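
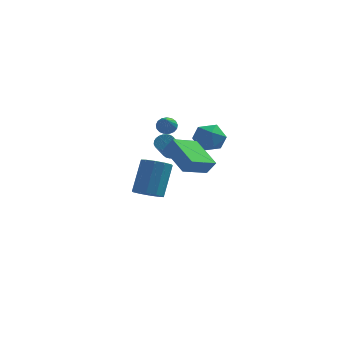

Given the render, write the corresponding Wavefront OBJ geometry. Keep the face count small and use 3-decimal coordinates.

v 1.791 1.395 1.368
v 2.44 1.905 0.926
v 2.88 0.655 2.114
v 3.529 1.165 1.672
v 2.968 1.567 2.304
v 2.295 2.024 1.843
v 3.025 0.536 1.197
v 2.352 0.993 0.736
v 3.203 1.374 0.821
v 3.167 2.011 1.505
v 2.153 0.549 1.535
v 2.117 1.186 2.219
v -0.047 4.026 1.106
v 0.352 3.895 0.752
v 0.327 2.174 2.214
v 0.477 4.032 0.939
v 0.481 4.168 1.164
v 0.364 4.271 1.376
v 0.153 4.318 1.527
v -0.104 4.298 1.58
v -0.348 4.216 1.526
v -0.523 4.09 1.375
v -0.589 3.95 1.162
v -0.531 3.826 0.937
v -0.362 3.749 0.75
v -0.121 3.735 0.645
v 0.136 3.787 0.646
v 2.379 -3.715 1.227
v 1.215 -2.48 2.081
v 3.278 -2.527 0.733
v 2.115 -1.291 1.588
v 2.825 -3.769 1.912
v 1.662 -2.533 2.767
v 3.725 -2.58 1.419
v 2.561 -1.345 2.273
v 1.052 0.253 0.909
v 1.379 -0.079 0.657
v 1.175 -0.965 1.558
v 0.848 -0.633 1.811
v 1.51 0.019 0.783
v 1.306 -0.867 1.684
v 1.572 0.152 0.928
v 1.368 -0.734 1.829
v 1.555 0.301 1.07
v 1.351 -0.585 1.972
v 1.461 0.443 1.188
v 1.257 -0.443 2.09
v 1.305 0.555 1.264
v 1.101 -0.331 2.165
v 1.11 0.622 1.285
v 0.906 -0.264 2.187
v 0.907 0.632 1.25
v 0.703 -0.253 2.151
v 0.725 0.585 1.162
v 0.521 -0.301 2.063
v 0.594 0.487 1.036
v 0.39 -0.399 1.937
v 0.532 0.354 0.891
v 0.328 -0.532 1.792
v 0.549 0.205 0.748
v 0.345 -0.681 1.65
v 0.643 0.063 0.63
v 0.439 -0.823 1.532
v 0.799 -0.049 0.555
v 0.595 -0.935 1.456
v 0.994 -0.116 0.533
v 0.79 -1.002 1.435
v 1.197 -0.127 0.569
v 0.993 -1.012 1.47
v -0.476 1.582 -2.72
v 0.063 1.017 -2.47
v 0.296 2.034 -0.671
v -0.244 2.598 -0.92
v 0.319 1.383 -2.71
v 0.552 2.4 -0.911
v 0.271 1.825 -2.954
v 0.504 2.842 -1.154
v -0.063 2.174 -3.108
v 0.17 3.191 -1.308
v -0.554 2.296 -3.114
v -0.322 3.313 -1.314
v -1.016 2.146 -2.969
v -0.783 3.163 -1.17
v -1.272 1.78 -2.729
v -1.039 2.797 -0.93
v -1.224 1.338 -2.486
v -0.991 2.355 -0.686
v -0.89 0.989 -2.332
v -0.657 2.006 -0.532
v -0.398 0.867 -2.326
v -0.166 1.884 -0.526
f 1 12 6
f 1 6 2
f 1 2 8
f 1 8 11
f 1 11 12
f 2 6 10
f 6 12 5
f 12 11 3
f 11 8 7
f 8 2 9
f 4 10 5
f 4 5 3
f 4 3 7
f 4 7 9
f 4 9 10
f 5 10 6
f 3 5 12
f 7 3 11
f 9 7 8
f 10 9 2
f 14 13 16
f 14 16 15
f 16 13 17
f 16 17 15
f 17 13 18
f 17 18 15
f 18 13 19
f 18 19 15
f 19 13 20
f 19 20 15
f 20 13 21
f 20 21 15
f 21 13 22
f 21 22 15
f 22 13 23
f 22 23 15
f 23 13 24
f 23 24 15
f 24 13 25
f 24 25 15
f 25 13 26
f 25 26 15
f 26 13 27
f 26 27 15
f 27 13 14
f 27 14 15
f 29 31 28
f 32 29 28
f 28 31 30
f 30 32 28
f 29 35 31
f 33 29 32
f 33 35 29
f 31 35 30
f 34 32 30
f 30 35 34
f 34 33 32
f 35 33 34
f 37 36 40
f 37 40 38
f 38 40 41
f 38 41 39
f 40 36 42
f 40 42 41
f 41 42 43
f 41 43 39
f 42 36 44
f 42 44 43
f 43 44 45
f 43 45 39
f 44 36 46
f 44 46 45
f 45 46 47
f 45 47 39
f 46 36 48
f 46 48 47
f 47 48 49
f 47 49 39
f 48 36 50
f 48 50 49
f 49 50 51
f 49 51 39
f 50 36 52
f 50 52 51
f 51 52 53
f 51 53 39
f 52 36 54
f 52 54 53
f 53 54 55
f 53 55 39
f 54 36 56
f 54 56 55
f 55 56 57
f 55 57 39
f 56 36 58
f 56 58 57
f 57 58 59
f 57 59 39
f 58 36 60
f 58 60 59
f 59 60 61
f 59 61 39
f 60 36 62
f 60 62 61
f 61 62 63
f 61 63 39
f 62 36 64
f 62 64 63
f 63 64 65
f 63 65 39
f 64 36 66
f 64 66 65
f 65 66 67
f 65 67 39
f 66 36 68
f 66 68 67
f 67 68 69
f 67 69 39
f 68 36 37
f 68 37 69
f 69 37 38
f 69 38 39
f 71 70 74
f 71 74 72
f 72 74 75
f 72 75 73
f 74 70 76
f 74 76 75
f 75 76 77
f 75 77 73
f 76 70 78
f 76 78 77
f 77 78 79
f 77 79 73
f 78 70 80
f 78 80 79
f 79 80 81
f 79 81 73
f 80 70 82
f 80 82 81
f 81 82 83
f 81 83 73
f 82 70 84
f 82 84 83
f 83 84 85
f 83 85 73
f 84 70 86
f 84 86 85
f 85 86 87
f 85 87 73
f 86 70 88
f 86 88 87
f 87 88 89
f 87 89 73
f 88 70 90
f 88 90 89
f 89 90 91
f 89 91 73
f 90 70 71
f 90 71 91
f 91 71 72
f 91 72 73



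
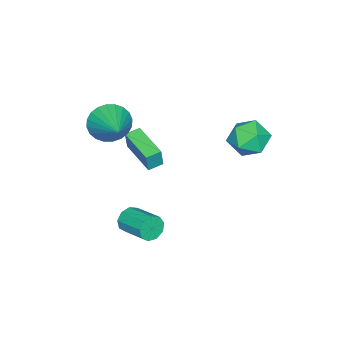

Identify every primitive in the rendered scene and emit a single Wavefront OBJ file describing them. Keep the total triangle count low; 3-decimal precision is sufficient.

v -0.318 -2.744 2.802
v 0.415 -3.08 2.069
v 1.178 -1.436 3.698
v 0.244 -2.747 1.868
v -0.013 -2.413 1.809
v -0.317 -2.13 1.902
v -0.62 -1.94 2.132
v -0.878 -1.872 2.463
v -1.05 -1.938 2.847
v -1.111 -2.126 3.223
v -1.051 -2.408 3.536
v -0.88 -2.741 3.736
v -0.623 -3.075 3.795
v -0.32 -3.359 3.702
v -0.016 -3.549 3.473
v 0.241 -3.616 3.141
v 0.414 -3.551 2.758
v 0.475 -3.363 2.381
v -2.888 3.603 2.404
v -2.253 2.963 1.714
v -4.407 2.997 1.566
v -3.772 2.357 0.876
v -3.851 2.097 1.979
v -2.912 2.471 2.496
v -3.748 3.489 0.784
v -2.809 3.863 1.301
v -2.784 2.892 0.712
v -2.848 2.032 1.451
v -3.812 3.928 1.829
v -3.876 3.068 2.568
v 0.297 -1.432 -3.359
v 0.552 -1.723 -2.741
v 1.178 -0.2 -2.282
v 0.923 0.092 -2.901
v 0.897 -1.757 -3.1
v 1.523 -0.233 -2.641
v 0.961 -1.638 -3.581
v 1.588 -0.115 -3.122
v 0.715 -1.423 -3.958
v 1.341 0.1 -3.499
v 0.273 -1.212 -4.055
v 0.899 0.311 -3.596
v -0.158 -1.104 -3.827
v 0.468 0.42 -3.368
v -0.376 -1.149 -3.38
v 0.251 0.375 -2.921
v -0.279 -1.326 -2.923
v 0.347 0.197 -2.464
v 0.087 -1.553 -2.671
v 0.714 -0.03 -2.212
v -2.741 -3.167 -0.876
v -2.508 -3.15 0.229
v -3.403 -2.719 -0.743
v -3.17 -2.702 0.362
v -1.61 -1.418 -1.142
v -1.377 -1.401 -0.037
v -2.272 -0.97 -1.009
v -2.039 -0.953 0.096
f 2 1 4
f 2 4 3
f 4 1 5
f 4 5 3
f 5 1 6
f 5 6 3
f 6 1 7
f 6 7 3
f 7 1 8
f 7 8 3
f 8 1 9
f 8 9 3
f 9 1 10
f 9 10 3
f 10 1 11
f 10 11 3
f 11 1 12
f 11 12 3
f 12 1 13
f 12 13 3
f 13 1 14
f 13 14 3
f 14 1 15
f 14 15 3
f 15 1 16
f 15 16 3
f 16 1 17
f 16 17 3
f 17 1 18
f 17 18 3
f 18 1 2
f 18 2 3
f 19 30 24
f 19 24 20
f 19 20 26
f 19 26 29
f 19 29 30
f 20 24 28
f 24 30 23
f 30 29 21
f 29 26 25
f 26 20 27
f 22 28 23
f 22 23 21
f 22 21 25
f 22 25 27
f 22 27 28
f 23 28 24
f 21 23 30
f 25 21 29
f 27 25 26
f 28 27 20
f 32 31 35
f 32 35 33
f 33 35 36
f 33 36 34
f 35 31 37
f 35 37 36
f 36 37 38
f 36 38 34
f 37 31 39
f 37 39 38
f 38 39 40
f 38 40 34
f 39 31 41
f 39 41 40
f 40 41 42
f 40 42 34
f 41 31 43
f 41 43 42
f 42 43 44
f 42 44 34
f 43 31 45
f 43 45 44
f 44 45 46
f 44 46 34
f 45 31 47
f 45 47 46
f 46 47 48
f 46 48 34
f 47 31 49
f 47 49 48
f 48 49 50
f 48 50 34
f 49 31 32
f 49 32 50
f 50 32 33
f 50 33 34
f 52 54 51
f 55 52 51
f 51 54 53
f 53 55 51
f 52 58 54
f 56 52 55
f 56 58 52
f 54 58 53
f 57 55 53
f 53 58 57
f 57 56 55
f 58 56 57



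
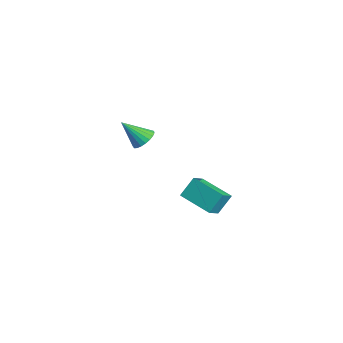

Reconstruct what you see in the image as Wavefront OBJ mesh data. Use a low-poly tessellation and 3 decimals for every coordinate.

v 3.588 -0.762 1.198
v 3.44 -0.136 2.078
v 3.031 -0.213 0.714
v 2.882 0.413 1.594
v 4.858 0.147 0.766
v 4.709 0.773 1.646
v 4.3 0.696 0.282
v 4.152 1.322 1.162
v -1.737 -0.996 1.586
v -1.102 -1.063 1.709
v -2.043 -1.944 2.654
v -1.169 -0.858 1.872
v -1.335 -0.677 1.985
v -1.57 -0.551 2.03
v -1.834 -0.502 1.997
v -2.081 -0.538 1.894
v -2.268 -0.654 1.737
v -2.364 -0.829 1.555
v -2.351 -1.032 1.378
v -2.232 -1.23 1.236
v -2.028 -1.387 1.156
v -1.773 -1.476 1.15
v -1.511 -1.483 1.219
v -1.289 -1.405 1.352
v -1.144 -1.256 1.525
f 2 4 1
f 5 2 1
f 1 4 3
f 3 5 1
f 2 8 4
f 6 2 5
f 6 8 2
f 4 8 3
f 7 5 3
f 3 8 7
f 7 6 5
f 8 6 7
f 10 9 12
f 10 12 11
f 12 9 13
f 12 13 11
f 13 9 14
f 13 14 11
f 14 9 15
f 14 15 11
f 15 9 16
f 15 16 11
f 16 9 17
f 16 17 11
f 17 9 18
f 17 18 11
f 18 9 19
f 18 19 11
f 19 9 20
f 19 20 11
f 20 9 21
f 20 21 11
f 21 9 22
f 21 22 11
f 22 9 23
f 22 23 11
f 23 9 24
f 23 24 11
f 24 9 25
f 24 25 11
f 25 9 10
f 25 10 11



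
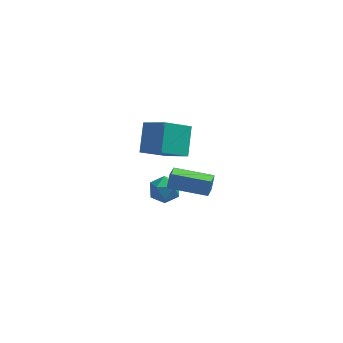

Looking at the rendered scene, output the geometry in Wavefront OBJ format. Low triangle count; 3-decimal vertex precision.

v -3.439 -2.528 2.602
v -3.316 -2.161 3.314
v -3.293 -1.606 2.101
v -3.17 -1.239 2.813
v -1.55 -2.901 2.467
v -1.427 -2.534 3.179
v -1.404 -1.979 1.966
v -1.281 -1.612 2.678
v -3.797 2.256 -1.958
v -3.065 1.881 -1.737
v -4.375 1.019 -2.143
v -3.643 0.644 -1.922
v -4.099 1.063 -1.338
v -3.742 1.828 -1.224
v -3.698 1.072 -2.656
v -3.341 1.837 -2.542
v -3.003 1.15 -2.169
v -3.252 1.144 -1.354
v -4.188 1.756 -2.526
v -4.437 1.75 -1.711
v -5.01 3.179 -0.728
v -3.908 2.301 0.223
v -4.88 4.519 0.358
v -3.777 3.641 1.309
v -3.723 3.799 -1.649
v -2.62 2.921 -0.698
v -3.592 5.139 -0.563
v -2.49 4.261 0.388
f 2 4 1
f 5 2 1
f 1 4 3
f 3 5 1
f 2 8 4
f 6 2 5
f 6 8 2
f 4 8 3
f 7 5 3
f 3 8 7
f 7 6 5
f 8 6 7
f 9 20 14
f 9 14 10
f 9 10 16
f 9 16 19
f 9 19 20
f 10 14 18
f 14 20 13
f 20 19 11
f 19 16 15
f 16 10 17
f 12 18 13
f 12 13 11
f 12 11 15
f 12 15 17
f 12 17 18
f 13 18 14
f 11 13 20
f 15 11 19
f 17 15 16
f 18 17 10
f 22 24 21
f 25 22 21
f 21 24 23
f 23 25 21
f 22 28 24
f 26 22 25
f 26 28 22
f 24 28 23
f 27 25 23
f 23 28 27
f 27 26 25
f 28 26 27



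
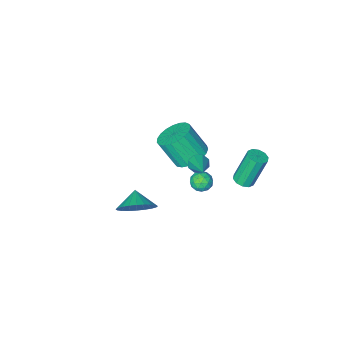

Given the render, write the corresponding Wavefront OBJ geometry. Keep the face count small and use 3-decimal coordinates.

v -1.307 0.304 -1.59
v -0.343 0.47 -1.878
v 0.251 -0.337 -0.359
v -0.713 -0.504 -0.07
v -0.431 0.821 -1.657
v 0.163 0.014 -0.138
v -0.67 1.083 -1.425
v -0.076 0.276 0.094
v -1.02 1.21 -1.221
v -0.425 0.403 0.299
v -1.419 1.18 -1.08
v -0.824 0.373 0.439
v -1.799 0.999 -1.028
v -1.204 0.192 0.491
v -2.094 0.697 -1.073
v -1.499 -0.11 0.446
v -2.252 0.328 -1.207
v -1.658 -0.479 0.312
v -2.248 -0.046 -1.407
v -1.653 -0.853 0.112
v -2.081 -0.36 -1.639
v -1.486 -1.167 -0.12
v -1.78 -0.558 -1.862
v -1.185 -1.365 -0.343
v -1.397 -0.608 -2.039
v -0.803 -1.415 -0.519
v -0.999 -0.5 -2.137
v -0.405 -1.307 -0.618
v -0.654 -0.253 -2.141
v -0.06 -1.06 -0.622
v -0.422 0.09 -2.049
v 0.172 -0.717 -0.53
v -1.498 1.896 -2.012
v -1.203 2.319 -1.613
v -0.577 1.701 -2.487
v -0.282 2.124 -2.088
v -0.511 1.56 -1.854
v -1.08 1.681 -1.56
v -0.7 2.339 -2.54
v -1.269 2.46 -2.246
v -0.709 2.593 -1.939
v -0.593 2.111 -1.515
v -1.187 1.909 -2.585
v -1.071 1.427 -2.161
v -1.431 2.125 -1.771
v -0.349 1.895 -2.329
v -0.483 1.564 -2.192
v -0.31 1.813 -1.957
v -1.359 1.75 -1.74
v -1.186 1.998 -1.505
v -0.779 1.552 -1.647
v -0.594 2.022 -2.595
v -0.421 2.27 -2.36
v -1.47 2.207 -2.143
v -1.297 2.456 -1.908
v -1.001 2.468 -2.453
v -0.968 2.534 -1.728
v -0.426 2.419 -2.008
v -0.672 2.546 -2.273
v -1.007 2.617 -2.1
v -0.899 2.251 -1.479
v -0.358 2.136 -1.758
v -0.492 1.805 -1.621
v -0.827 1.876 -1.448
v -0.609 2.412 -1.671
v -1.422 1.884 -2.342
v -0.881 1.769 -2.621
v -0.953 2.144 -2.652
v -1.288 2.215 -2.479
v -1.354 1.601 -2.092
v -0.812 1.486 -2.372
v -0.773 1.403 -2
v -1.108 1.474 -1.827
v -1.171 1.608 -2.429
v -0.826 1.817 -0.6
v -0.488 1.978 -1.056
v -0.174 3.283 0.4
v -0.897 2.168 -1.068
v -1.265 2.153 -0.806
v -1.375 1.941 -0.423
v -1.164 1.656 -0.143
v -0.755 1.466 -0.131
v -0.387 1.481 -0.393
v -0.277 1.693 -0.776
v -2.988 2.785 -2.393
v -2.613 3.244 -2.302
v -3.317 3.435 -0.375
v -3.692 2.975 -0.467
v -2.932 3.381 -2.432
v -3.636 3.572 -0.505
v -3.273 3.29 -2.547
v -3.976 3.481 -0.621
v -3.505 3.006 -2.604
v -4.208 3.197 -0.677
v -3.539 2.638 -2.58
v -4.243 2.828 -0.653
v -3.363 2.325 -2.485
v -4.067 2.516 -0.558
v -3.044 2.188 -2.355
v -3.748 2.379 -0.428
v -2.704 2.279 -2.239
v -3.407 2.47 -0.313
v -2.472 2.563 -2.183
v -3.175 2.754 -0.256
v -2.437 2.932 -2.207
v -3.141 3.122 -0.28
v 3.427 2.814 -1.058
v 4.043 3.091 -0.241
v 3.053 2.006 -0.502
v 3.7 3.306 -0.159
v 3.314 3.446 -0.215
v 2.946 3.49 -0.398
v 2.652 3.432 -0.682
v 2.475 3.279 -1.023
v 2.443 3.055 -1.37
v 2.561 2.795 -1.669
v 2.811 2.538 -1.875
v 3.155 2.322 -1.957
v 3.54 2.182 -1.901
v 3.908 2.138 -1.718
v 4.203 2.197 -1.434
v 4.379 2.35 -1.092
v 4.411 2.573 -0.746
v 4.293 2.833 -0.447
f 2 1 5
f 2 5 3
f 3 5 6
f 3 6 4
f 5 1 7
f 5 7 6
f 6 7 8
f 6 8 4
f 7 1 9
f 7 9 8
f 8 9 10
f 8 10 4
f 9 1 11
f 9 11 10
f 10 11 12
f 10 12 4
f 11 1 13
f 11 13 12
f 12 13 14
f 12 14 4
f 13 1 15
f 13 15 14
f 14 15 16
f 14 16 4
f 15 1 17
f 15 17 16
f 16 17 18
f 16 18 4
f 17 1 19
f 17 19 18
f 18 19 20
f 18 20 4
f 19 1 21
f 19 21 20
f 20 21 22
f 20 22 4
f 21 1 23
f 21 23 22
f 22 23 24
f 22 24 4
f 23 1 25
f 23 25 24
f 24 25 26
f 24 26 4
f 25 1 27
f 25 27 26
f 26 27 28
f 26 28 4
f 27 1 29
f 27 29 28
f 28 29 30
f 28 30 4
f 29 1 31
f 29 31 30
f 30 31 32
f 30 32 4
f 31 1 2
f 31 2 32
f 32 2 3
f 32 3 4
f 33 70 49
f 70 44 73
f 49 73 38
f 70 73 49
f 33 49 45
f 49 38 50
f 45 50 34
f 49 50 45
f 33 45 54
f 45 34 55
f 54 55 40
f 45 55 54
f 33 54 66
f 54 40 69
f 66 69 43
f 54 69 66
f 33 66 70
f 66 43 74
f 70 74 44
f 66 74 70
f 34 50 61
f 50 38 64
f 61 64 42
f 50 64 61
f 38 73 51
f 73 44 72
f 51 72 37
f 73 72 51
f 44 74 71
f 74 43 67
f 71 67 35
f 74 67 71
f 43 69 68
f 69 40 56
f 68 56 39
f 69 56 68
f 40 55 60
f 55 34 57
f 60 57 41
f 55 57 60
f 36 62 48
f 62 42 63
f 48 63 37
f 62 63 48
f 36 48 46
f 48 37 47
f 46 47 35
f 48 47 46
f 36 46 53
f 46 35 52
f 53 52 39
f 46 52 53
f 36 53 58
f 53 39 59
f 58 59 41
f 53 59 58
f 36 58 62
f 58 41 65
f 62 65 42
f 58 65 62
f 37 63 51
f 63 42 64
f 51 64 38
f 63 64 51
f 35 47 71
f 47 37 72
f 71 72 44
f 47 72 71
f 39 52 68
f 52 35 67
f 68 67 43
f 52 67 68
f 41 59 60
f 59 39 56
f 60 56 40
f 59 56 60
f 42 65 61
f 65 41 57
f 61 57 34
f 65 57 61
f 76 75 78
f 76 78 77
f 78 75 79
f 78 79 77
f 79 75 80
f 79 80 77
f 80 75 81
f 80 81 77
f 81 75 82
f 81 82 77
f 82 75 83
f 82 83 77
f 83 75 84
f 83 84 77
f 84 75 76
f 84 76 77
f 86 85 89
f 86 89 87
f 87 89 90
f 87 90 88
f 89 85 91
f 89 91 90
f 90 91 92
f 90 92 88
f 91 85 93
f 91 93 92
f 92 93 94
f 92 94 88
f 93 85 95
f 93 95 94
f 94 95 96
f 94 96 88
f 95 85 97
f 95 97 96
f 96 97 98
f 96 98 88
f 97 85 99
f 97 99 98
f 98 99 100
f 98 100 88
f 99 85 101
f 99 101 100
f 100 101 102
f 100 102 88
f 101 85 103
f 101 103 102
f 102 103 104
f 102 104 88
f 103 85 105
f 103 105 104
f 104 105 106
f 104 106 88
f 105 85 86
f 105 86 106
f 106 86 87
f 106 87 88
f 108 107 110
f 108 110 109
f 110 107 111
f 110 111 109
f 111 107 112
f 111 112 109
f 112 107 113
f 112 113 109
f 113 107 114
f 113 114 109
f 114 107 115
f 114 115 109
f 115 107 116
f 115 116 109
f 116 107 117
f 116 117 109
f 117 107 118
f 117 118 109
f 118 107 119
f 118 119 109
f 119 107 120
f 119 120 109
f 120 107 121
f 120 121 109
f 121 107 122
f 121 122 109
f 122 107 123
f 122 123 109
f 123 107 124
f 123 124 109
f 124 107 108
f 124 108 109



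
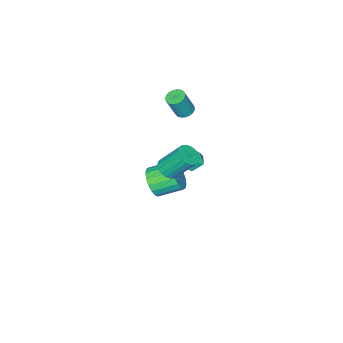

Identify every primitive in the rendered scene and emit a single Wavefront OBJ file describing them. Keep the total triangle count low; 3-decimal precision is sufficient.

v 2.196 2.381 2.682
v 2.868 2.287 3.001
v 2.256 3.325 4.597
v 1.584 3.419 4.278
v 2.906 2.572 2.83
v 2.294 3.609 4.427
v 2.803 2.818 2.63
v 2.191 3.856 4.227
v 2.58 2.978 2.441
v 1.968 4.016 4.037
v 2.281 3.02 2.299
v 1.669 4.058 3.895
v 1.965 2.936 2.233
v 1.353 3.973 3.829
v 1.694 2.741 2.256
v 1.083 3.779 3.852
v 1.524 2.475 2.363
v 0.912 3.513 3.959
v 1.486 2.191 2.533
v 0.874 3.228 4.13
v 1.589 1.944 2.733
v 0.977 2.982 4.33
v 1.812 1.784 2.923
v 1.2 2.822 4.519
v 2.111 1.742 3.065
v 1.499 2.78 4.661
v 2.427 1.827 3.131
v 1.815 2.864 4.727
v 2.697 2.021 3.108
v 2.086 3.059 4.704
v -2.235 0.739 -0.371
v -1.8 0.867 0.351
v -1.08 0.313 -0.991
v -0.645 0.441 -0.269
v -1.217 -0.189 -0.316
v -1.93 0.075 0.067
v -0.95 1.105 -0.707
v -1.663 1.369 -0.324
v -1.006 1.094 0.143
v -1.171 0.294 0.384
v -1.709 0.886 -1.024
v -1.874 0.086 -0.783
v -0.885 -2.19 -4.167
v -0.235 -2.086 -3.323
v -1.366 -0.986 -2.589
v -2.015 -1.09 -3.433
v -0.087 -1.739 -3.614
v -1.218 -0.639 -2.88
v -0.097 -1.482 -4.015
v -1.228 -0.382 -3.28
v -0.263 -1.365 -4.445
v -1.394 -0.265 -3.711
v -0.552 -1.411 -4.821
v -1.683 -0.311 -4.087
v -0.907 -1.612 -5.067
v -2.037 -0.512 -4.333
v -1.257 -1.927 -5.135
v -2.388 -0.827 -4.401
v -1.534 -2.294 -5.011
v -2.665 -1.194 -4.277
v -1.682 -2.641 -4.72
v -2.813 -1.541 -3.986
v -1.672 -2.898 -4.32
v -2.803 -1.798 -3.585
v -1.506 -3.015 -3.889
v -2.637 -1.915 -3.155
v -1.217 -2.969 -3.513
v -2.348 -1.869 -2.779
v -0.863 -2.768 -3.267
v -1.993 -1.668 -2.533
v -0.512 -2.453 -3.199
v -1.643 -1.353 -2.465
v -2.767 -1.368 2.298
v -2.221 -1.112 2.114
v -1.608 -1.296 3.678
v -2.153 -1.552 3.862
v -2.357 -0.901 2.192
v -1.743 -1.086 3.756
v -2.563 -0.772 2.289
v -1.949 -0.956 3.852
v -2.805 -0.745 2.386
v -2.191 -0.93 3.95
v -3.04 -0.826 2.469
v -2.426 -1.011 4.033
v -3.227 -1.001 2.522
v -2.614 -1.185 4.086
v -3.336 -1.239 2.536
v -2.722 -1.424 4.1
v -3.345 -1.499 2.51
v -2.732 -1.684 4.073
v -3.255 -1.737 2.446
v -2.642 -1.922 4.01
v -3.081 -1.911 2.357
v -2.467 -2.095 3.921
v -2.852 -1.991 2.258
v -2.238 -2.175 3.822
v -2.608 -1.963 2.166
v -1.994 -2.147 3.729
v -2.392 -1.832 2.096
v -1.778 -2.017 3.66
v -2.241 -1.621 2.062
v -1.627 -1.806 3.626
v -2.18 -1.366 2.068
v -1.567 -1.551 3.632
f 2 1 5
f 2 5 3
f 3 5 6
f 3 6 4
f 5 1 7
f 5 7 6
f 6 7 8
f 6 8 4
f 7 1 9
f 7 9 8
f 8 9 10
f 8 10 4
f 9 1 11
f 9 11 10
f 10 11 12
f 10 12 4
f 11 1 13
f 11 13 12
f 12 13 14
f 12 14 4
f 13 1 15
f 13 15 14
f 14 15 16
f 14 16 4
f 15 1 17
f 15 17 16
f 16 17 18
f 16 18 4
f 17 1 19
f 17 19 18
f 18 19 20
f 18 20 4
f 19 1 21
f 19 21 20
f 20 21 22
f 20 22 4
f 21 1 23
f 21 23 22
f 22 23 24
f 22 24 4
f 23 1 25
f 23 25 24
f 24 25 26
f 24 26 4
f 25 1 27
f 25 27 26
f 26 27 28
f 26 28 4
f 27 1 29
f 27 29 28
f 28 29 30
f 28 30 4
f 29 1 2
f 29 2 30
f 30 2 3
f 30 3 4
f 31 42 36
f 31 36 32
f 31 32 38
f 31 38 41
f 31 41 42
f 32 36 40
f 36 42 35
f 42 41 33
f 41 38 37
f 38 32 39
f 34 40 35
f 34 35 33
f 34 33 37
f 34 37 39
f 34 39 40
f 35 40 36
f 33 35 42
f 37 33 41
f 39 37 38
f 40 39 32
f 44 43 47
f 44 47 45
f 45 47 48
f 45 48 46
f 47 43 49
f 47 49 48
f 48 49 50
f 48 50 46
f 49 43 51
f 49 51 50
f 50 51 52
f 50 52 46
f 51 43 53
f 51 53 52
f 52 53 54
f 52 54 46
f 53 43 55
f 53 55 54
f 54 55 56
f 54 56 46
f 55 43 57
f 55 57 56
f 56 57 58
f 56 58 46
f 57 43 59
f 57 59 58
f 58 59 60
f 58 60 46
f 59 43 61
f 59 61 60
f 60 61 62
f 60 62 46
f 61 43 63
f 61 63 62
f 62 63 64
f 62 64 46
f 63 43 65
f 63 65 64
f 64 65 66
f 64 66 46
f 65 43 67
f 65 67 66
f 66 67 68
f 66 68 46
f 67 43 69
f 67 69 68
f 68 69 70
f 68 70 46
f 69 43 71
f 69 71 70
f 70 71 72
f 70 72 46
f 71 43 44
f 71 44 72
f 72 44 45
f 72 45 46
f 74 73 77
f 74 77 75
f 75 77 78
f 75 78 76
f 77 73 79
f 77 79 78
f 78 79 80
f 78 80 76
f 79 73 81
f 79 81 80
f 80 81 82
f 80 82 76
f 81 73 83
f 81 83 82
f 82 83 84
f 82 84 76
f 83 73 85
f 83 85 84
f 84 85 86
f 84 86 76
f 85 73 87
f 85 87 86
f 86 87 88
f 86 88 76
f 87 73 89
f 87 89 88
f 88 89 90
f 88 90 76
f 89 73 91
f 89 91 90
f 90 91 92
f 90 92 76
f 91 73 93
f 91 93 92
f 92 93 94
f 92 94 76
f 93 73 95
f 93 95 94
f 94 95 96
f 94 96 76
f 95 73 97
f 95 97 96
f 96 97 98
f 96 98 76
f 97 73 99
f 97 99 98
f 98 99 100
f 98 100 76
f 99 73 101
f 99 101 100
f 100 101 102
f 100 102 76
f 101 73 103
f 101 103 102
f 102 103 104
f 102 104 76
f 103 73 74
f 103 74 104
f 104 74 75
f 104 75 76



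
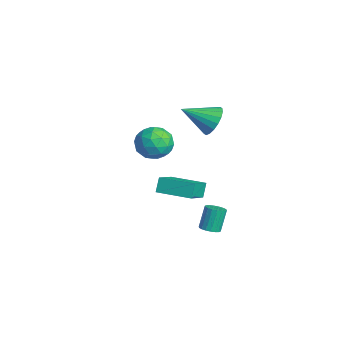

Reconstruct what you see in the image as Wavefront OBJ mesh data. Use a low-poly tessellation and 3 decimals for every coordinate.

v 0.641 -0.985 3.632
v 1.443 -1.049 2.907
v 0.757 -2.711 3.913
v 1.559 -2.775 3.188
v 1.722 -2.27 4.133
v 1.65 -1.204 3.959
v 0.55 -2.556 2.861
v 0.478 -1.49 2.687
v 1.387 -2.02 2.431
v 2.111 -1.843 3.217
v 0.089 -1.917 3.603
v 0.813 -1.74 4.389
v 1.031 -0.866 3.245
v 1.169 -2.894 3.575
v 1.264 -2.598 4.13
v 1.735 -2.635 3.704
v 1.153 -0.957 3.863
v 1.625 -0.994 3.437
v 1.788 -1.712 4.158
v 0.575 -2.766 3.383
v 1.047 -2.803 2.957
v 0.465 -1.125 3.116
v 0.936 -1.162 2.69
v 0.412 -2.048 2.662
v 1.47 -1.474 2.539
v 1.539 -2.488 2.704
v 0.946 -2.36 2.512
v 0.903 -1.733 2.41
v 1.896 -1.37 3.001
v 1.964 -2.384 3.166
v 2.06 -2.088 3.721
v 2.017 -1.461 3.619
v 1.863 -1.94 2.721
v 0.236 -1.376 3.654
v 0.304 -2.39 3.819
v 0.183 -2.299 3.201
v 0.14 -1.672 3.099
v 0.661 -1.272 4.116
v 0.73 -2.286 4.281
v 1.297 -2.027 4.41
v 1.254 -1.4 4.308
v 0.337 -1.82 4.099
v 2.592 0.607 -2.772
v 2.985 0.26 -2.524
v 2.602 0.727 -1.261
v 2.208 1.073 -1.508
v 3.118 0.478 -2.564
v 2.734 0.944 -1.301
v 3.146 0.721 -2.645
v 2.763 1.188 -1.382
v 3.065 0.942 -2.752
v 2.681 1.408 -1.489
v 2.89 1.096 -2.862
v 2.506 1.563 -1.599
v 2.655 1.154 -2.954
v 2.272 1.62 -1.691
v 2.409 1.103 -3.01
v 2.025 1.569 -1.747
v 2.198 0.953 -3.019
v 1.815 1.42 -1.756
v 2.066 0.736 -2.979
v 1.682 1.202 -1.716
v 2.037 0.492 -2.898
v 1.654 0.959 -1.635
v 2.119 0.272 -2.791
v 1.735 0.738 -1.528
v 2.294 0.117 -2.681
v 1.91 0.584 -1.418
v 2.528 0.06 -2.589
v 2.145 0.526 -1.326
v 2.775 0.111 -2.533
v 2.391 0.577 -1.27
v -4.208 0.648 -4.364
v -2.931 -0.478 -3.333
v -4.604 0.974 -3.518
v -3.327 -0.152 -2.487
v -2.853 2.212 -4.333
v -1.576 1.086 -3.302
v -3.249 2.538 -3.487
v -1.972 1.412 -2.456
v -1.348 2.192 2.727
v -0.415 2.123 3.08
v -1.832 0.568 3.693
v -0.62 2.369 3.39
v -0.97 2.579 3.568
v -1.394 2.713 3.58
v -1.809 2.743 3.422
v -2.133 2.664 3.128
v -2.301 2.492 2.753
v -2.281 2.26 2.374
v -2.076 2.015 2.065
v -1.726 1.804 1.886
v -1.302 1.671 1.875
v -0.887 1.641 2.032
v -0.563 1.719 2.327
v -0.394 1.892 2.701
f 1 38 17
f 38 12 41
f 17 41 6
f 38 41 17
f 1 17 13
f 17 6 18
f 13 18 2
f 17 18 13
f 1 13 22
f 13 2 23
f 22 23 8
f 13 23 22
f 1 22 34
f 22 8 37
f 34 37 11
f 22 37 34
f 1 34 38
f 34 11 42
f 38 42 12
f 34 42 38
f 2 18 29
f 18 6 32
f 29 32 10
f 18 32 29
f 6 41 19
f 41 12 40
f 19 40 5
f 41 40 19
f 12 42 39
f 42 11 35
f 39 35 3
f 42 35 39
f 11 37 36
f 37 8 24
f 36 24 7
f 37 24 36
f 8 23 28
f 23 2 25
f 28 25 9
f 23 25 28
f 4 30 16
f 30 10 31
f 16 31 5
f 30 31 16
f 4 16 14
f 16 5 15
f 14 15 3
f 16 15 14
f 4 14 21
f 14 3 20
f 21 20 7
f 14 20 21
f 4 21 26
f 21 7 27
f 26 27 9
f 21 27 26
f 4 26 30
f 26 9 33
f 30 33 10
f 26 33 30
f 5 31 19
f 31 10 32
f 19 32 6
f 31 32 19
f 3 15 39
f 15 5 40
f 39 40 12
f 15 40 39
f 7 20 36
f 20 3 35
f 36 35 11
f 20 35 36
f 9 27 28
f 27 7 24
f 28 24 8
f 27 24 28
f 10 33 29
f 33 9 25
f 29 25 2
f 33 25 29
f 44 43 47
f 44 47 45
f 45 47 48
f 45 48 46
f 47 43 49
f 47 49 48
f 48 49 50
f 48 50 46
f 49 43 51
f 49 51 50
f 50 51 52
f 50 52 46
f 51 43 53
f 51 53 52
f 52 53 54
f 52 54 46
f 53 43 55
f 53 55 54
f 54 55 56
f 54 56 46
f 55 43 57
f 55 57 56
f 56 57 58
f 56 58 46
f 57 43 59
f 57 59 58
f 58 59 60
f 58 60 46
f 59 43 61
f 59 61 60
f 60 61 62
f 60 62 46
f 61 43 63
f 61 63 62
f 62 63 64
f 62 64 46
f 63 43 65
f 63 65 64
f 64 65 66
f 64 66 46
f 65 43 67
f 65 67 66
f 66 67 68
f 66 68 46
f 67 43 69
f 67 69 68
f 68 69 70
f 68 70 46
f 69 43 71
f 69 71 70
f 70 71 72
f 70 72 46
f 71 43 44
f 71 44 72
f 72 44 45
f 72 45 46
f 74 76 73
f 77 74 73
f 73 76 75
f 75 77 73
f 74 80 76
f 78 74 77
f 78 80 74
f 76 80 75
f 79 77 75
f 75 80 79
f 79 78 77
f 80 78 79
f 82 81 84
f 82 84 83
f 84 81 85
f 84 85 83
f 85 81 86
f 85 86 83
f 86 81 87
f 86 87 83
f 87 81 88
f 87 88 83
f 88 81 89
f 88 89 83
f 89 81 90
f 89 90 83
f 90 81 91
f 90 91 83
f 91 81 92
f 91 92 83
f 92 81 93
f 92 93 83
f 93 81 94
f 93 94 83
f 94 81 95
f 94 95 83
f 95 81 96
f 95 96 83
f 96 81 82
f 96 82 83



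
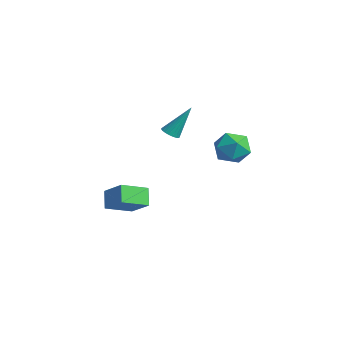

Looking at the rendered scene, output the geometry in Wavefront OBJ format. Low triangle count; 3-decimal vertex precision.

v 2.842 3.968 1.074
v 3.561 4.808 1.479
v 3.699 2.692 2.201
v 4.418 3.532 2.606
v 3.274 3.552 2.883
v 2.744 4.341 2.187
v 4.516 3.159 1.493
v 3.986 3.948 0.797
v 4.596 4.308 1.738
v 3.828 4.551 2.597
v 3.432 2.949 1.083
v 2.664 3.192 1.942
v -2.997 1.258 -4.22
v -3.159 -0.434 -3.542
v -1.598 1.556 -3.145
v -1.759 -0.136 -2.466
v -2.201 0.816 -5.134
v -2.362 -0.876 -4.455
v -0.801 1.114 -4.058
v -0.963 -0.578 -3.38
v 0.816 1.532 2.361
v 1.398 1.504 2.273
v 1.144 2.688 4.179
v 1.345 1.697 2.16
v 1.211 1.865 2.077
v 1.017 1.982 2.038
v 0.792 2.031 2.047
v 0.571 2.004 2.105
v 0.387 1.905 2.201
v 0.268 1.749 2.322
v 0.233 1.56 2.448
v 0.286 1.367 2.562
v 0.42 1.198 2.644
v 0.614 1.081 2.684
v 0.839 1.032 2.674
v 1.06 1.06 2.617
v 1.244 1.159 2.52
v 1.363 1.315 2.4
f 1 12 6
f 1 6 2
f 1 2 8
f 1 8 11
f 1 11 12
f 2 6 10
f 6 12 5
f 12 11 3
f 11 8 7
f 8 2 9
f 4 10 5
f 4 5 3
f 4 3 7
f 4 7 9
f 4 9 10
f 5 10 6
f 3 5 12
f 7 3 11
f 9 7 8
f 10 9 2
f 14 16 13
f 17 14 13
f 13 16 15
f 15 17 13
f 14 20 16
f 18 14 17
f 18 20 14
f 16 20 15
f 19 17 15
f 15 20 19
f 19 18 17
f 20 18 19
f 22 21 24
f 22 24 23
f 24 21 25
f 24 25 23
f 25 21 26
f 25 26 23
f 26 21 27
f 26 27 23
f 27 21 28
f 27 28 23
f 28 21 29
f 28 29 23
f 29 21 30
f 29 30 23
f 30 21 31
f 30 31 23
f 31 21 32
f 31 32 23
f 32 21 33
f 32 33 23
f 33 21 34
f 33 34 23
f 34 21 35
f 34 35 23
f 35 21 36
f 35 36 23
f 36 21 37
f 36 37 23
f 37 21 38
f 37 38 23
f 38 21 22
f 38 22 23



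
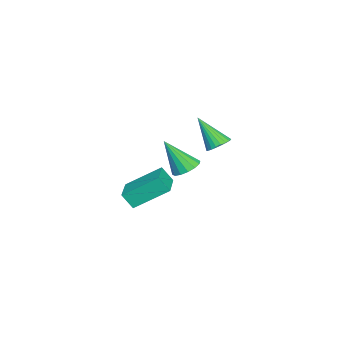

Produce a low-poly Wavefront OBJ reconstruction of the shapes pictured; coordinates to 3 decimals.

v -2.719 -1.498 -3.525
v -2.236 -0.909 -3.219
v -2.521 -2.602 -1.715
v -2.63 -0.797 -3.108
v -3.048 -0.873 -3.108
v -3.377 -1.116 -3.221
v -3.53 -1.461 -3.415
v -3.466 -1.816 -3.638
v -3.201 -2.086 -3.832
v -2.807 -2.198 -3.943
v -2.389 -2.122 -3.942
v -2.06 -1.879 -3.83
v -1.907 -1.534 -3.636
v -1.971 -1.179 -3.412
v -3.279 0.016 -1.966
v -2.89 0.482 -1.579
v -3.521 -1.156 -0.314
v -3.15 0.584 -1.544
v -3.428 0.6 -1.574
v -3.685 0.527 -1.663
v -3.879 0.376 -1.799
v -3.982 0.17 -1.96
v -3.978 -0.059 -2.122
v -3.868 -0.277 -2.26
v -3.668 -0.451 -2.354
v -3.408 -0.553 -2.388
v -3.129 -0.569 -2.359
v -2.873 -0.496 -2.27
v -2.679 -0.345 -2.134
v -2.576 -0.139 -1.973
v -2.58 0.09 -1.811
v -2.69 0.308 -1.673
v 2.353 -2.417 -3.271
v 2.395 -2.966 -2.472
v 1.874 -0.769 -2.115
v 1.916 -1.317 -1.316
v 4.044 -2.043 -3.104
v 4.086 -2.591 -2.305
v 3.565 -0.394 -1.948
v 3.607 -0.943 -1.149
f 2 1 4
f 2 4 3
f 4 1 5
f 4 5 3
f 5 1 6
f 5 6 3
f 6 1 7
f 6 7 3
f 7 1 8
f 7 8 3
f 8 1 9
f 8 9 3
f 9 1 10
f 9 10 3
f 10 1 11
f 10 11 3
f 11 1 12
f 11 12 3
f 12 1 13
f 12 13 3
f 13 1 14
f 13 14 3
f 14 1 2
f 14 2 3
f 16 15 18
f 16 18 17
f 18 15 19
f 18 19 17
f 19 15 20
f 19 20 17
f 20 15 21
f 20 21 17
f 21 15 22
f 21 22 17
f 22 15 23
f 22 23 17
f 23 15 24
f 23 24 17
f 24 15 25
f 24 25 17
f 25 15 26
f 25 26 17
f 26 15 27
f 26 27 17
f 27 15 28
f 27 28 17
f 28 15 29
f 28 29 17
f 29 15 30
f 29 30 17
f 30 15 31
f 30 31 17
f 31 15 32
f 31 32 17
f 32 15 16
f 32 16 17
f 34 36 33
f 37 34 33
f 33 36 35
f 35 37 33
f 34 40 36
f 38 34 37
f 38 40 34
f 36 40 35
f 39 37 35
f 35 40 39
f 39 38 37
f 40 38 39



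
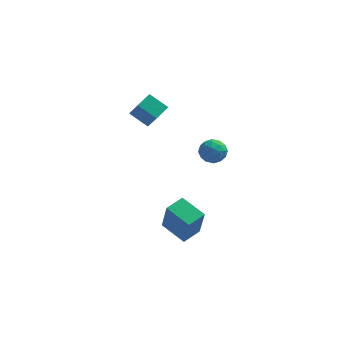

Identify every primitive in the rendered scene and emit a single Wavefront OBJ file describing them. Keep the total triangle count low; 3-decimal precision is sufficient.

v -3.028 -0.594 3.026
v -3.999 -0.249 3.68
v -3.572 0.275 1.76
v -4.543 0.621 2.414
v -2.537 0.179 3.346
v -3.508 0.525 4
v -3.081 1.049 2.08
v -4.052 1.394 2.734
v 0.157 -0.673 0.433
v 0.526 -0.867 1.078
v -0.926 -0.973 0.962
v -0.557 -1.167 1.607
v -0.594 -0.431 1.392
v 0.075 -0.245 1.066
v -0.475 -1.595 0.974
v 0.194 -1.409 0.648
v 0.135 -1.436 1.412
v 0.062 -0.717 1.671
v -0.462 -1.123 0.369
v -0.535 -0.404 0.628
v 0.436 -0.743 0.709
v -0.836 -1.097 1.331
v -0.858 -0.664 1.205
v -0.641 -0.778 1.584
v 0.171 -0.378 0.702
v 0.388 -0.492 1.081
v -0.27 -0.236 1.266
v -0.788 -1.348 0.959
v -0.571 -1.462 1.338
v 0.241 -1.062 0.456
v 0.458 -1.176 0.835
v -0.13 -1.604 0.774
v 0.424 -1.192 1.285
v -0.213 -1.369 1.596
v -0.165 -1.62 1.224
v 0.229 -1.511 1.032
v 0.38 -0.769 1.436
v -0.256 -0.946 1.747
v -0.278 -0.514 1.621
v 0.115 -0.404 1.429
v 0.151 -1.104 1.633
v -0.144 -0.894 0.293
v -0.78 -1.071 0.604
v -0.515 -1.436 0.611
v -0.122 -1.326 0.419
v -0.187 -0.471 0.444
v -0.824 -0.648 0.755
v -0.629 -0.329 1.008
v -0.235 -0.22 0.816
v -0.551 -0.736 0.407
v -2.602 -2.208 -3.847
v -2.305 -2.782 -2.039
v -1.906 -1.345 -3.688
v -1.608 -1.919 -1.88
v -1.412 -3.081 -4.32
v -1.114 -3.655 -2.512
v -0.715 -2.218 -4.161
v -0.418 -2.792 -2.353
f 2 4 1
f 5 2 1
f 1 4 3
f 3 5 1
f 2 8 4
f 6 2 5
f 6 8 2
f 4 8 3
f 7 5 3
f 3 8 7
f 7 6 5
f 8 6 7
f 9 46 25
f 46 20 49
f 25 49 14
f 46 49 25
f 9 25 21
f 25 14 26
f 21 26 10
f 25 26 21
f 9 21 30
f 21 10 31
f 30 31 16
f 21 31 30
f 9 30 42
f 30 16 45
f 42 45 19
f 30 45 42
f 9 42 46
f 42 19 50
f 46 50 20
f 42 50 46
f 10 26 37
f 26 14 40
f 37 40 18
f 26 40 37
f 14 49 27
f 49 20 48
f 27 48 13
f 49 48 27
f 20 50 47
f 50 19 43
f 47 43 11
f 50 43 47
f 19 45 44
f 45 16 32
f 44 32 15
f 45 32 44
f 16 31 36
f 31 10 33
f 36 33 17
f 31 33 36
f 12 38 24
f 38 18 39
f 24 39 13
f 38 39 24
f 12 24 22
f 24 13 23
f 22 23 11
f 24 23 22
f 12 22 29
f 22 11 28
f 29 28 15
f 22 28 29
f 12 29 34
f 29 15 35
f 34 35 17
f 29 35 34
f 12 34 38
f 34 17 41
f 38 41 18
f 34 41 38
f 13 39 27
f 39 18 40
f 27 40 14
f 39 40 27
f 11 23 47
f 23 13 48
f 47 48 20
f 23 48 47
f 15 28 44
f 28 11 43
f 44 43 19
f 28 43 44
f 17 35 36
f 35 15 32
f 36 32 16
f 35 32 36
f 18 41 37
f 41 17 33
f 37 33 10
f 41 33 37
f 52 54 51
f 55 52 51
f 51 54 53
f 53 55 51
f 52 58 54
f 56 52 55
f 56 58 52
f 54 58 53
f 57 55 53
f 53 58 57
f 57 56 55
f 58 56 57



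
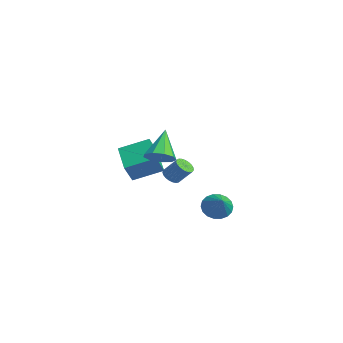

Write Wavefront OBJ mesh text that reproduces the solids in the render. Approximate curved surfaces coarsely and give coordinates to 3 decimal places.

v 0.601 2.944 -2.109
v 1.007 2.621 -2.705
v 1.739 2.756 -1.231
v 1.085 2.962 -2.733
v 1.068 3.3 -2.638
v 0.958 3.568 -2.438
v 0.777 3.712 -2.173
v 0.562 3.704 -1.895
v 0.354 3.545 -1.66
v 0.195 3.268 -1.513
v 0.117 2.926 -1.485
v 0.134 2.588 -1.58
v 0.244 2.321 -1.78
v 0.425 2.177 -2.045
v 0.64 2.185 -2.323
v 0.848 2.343 -2.558
v -3.598 -0.172 -0.173
v -3.314 -0.681 0.819
v -3.129 1.286 0.441
v -2.845 0.777 1.432
v -1.875 -0.457 -0.812
v -1.591 -0.966 0.179
v -1.406 1.001 -0.199
v -1.122 0.492 0.793
v 0.342 0.702 0.156
v 0.808 0.598 -0.051
v 1.283 1.114 0.757
v 0.818 1.218 0.964
v 0.759 0.788 -0.143
v 1.234 1.303 0.665
v 0.638 0.962 -0.184
v 1.113 1.478 0.624
v 0.466 1.092 -0.165
v 0.941 1.608 0.643
v 0.273 1.154 -0.091
v 0.748 1.67 0.717
v 0.091 1.138 0.025
v 0.567 1.654 0.834
v -0.047 1.047 0.165
v 0.429 1.563 0.973
v -0.117 0.896 0.302
v 0.358 1.412 1.111
v -0.108 0.712 0.415
v 0.367 1.227 1.223
v -0.022 0.526 0.483
v 0.454 1.041 1.291
v 0.128 0.37 0.494
v 0.603 0.886 1.302
v 0.315 0.272 0.447
v 0.79 0.787 1.255
v 0.506 0.248 0.349
v 0.982 0.764 1.157
v 0.67 0.303 0.218
v 1.145 0.818 1.026
v 0.776 0.427 0.077
v 1.251 0.942 0.885
v 3.712 -1.132 2.885
v 4.293 -0.69 3.095
v 2.748 -0.488 4.195
v 3.994 -0.439 2.751
v 3.563 -0.513 2.47
v 3.201 -0.876 2.383
v 3.079 -1.359 2.531
v 3.252 -1.736 2.844
v 3.641 -1.831 3.176
v 4.063 -1.598 3.372
v 4.32 -1.148 3.34
f 2 1 4
f 2 4 3
f 4 1 5
f 4 5 3
f 5 1 6
f 5 6 3
f 6 1 7
f 6 7 3
f 7 1 8
f 7 8 3
f 8 1 9
f 8 9 3
f 9 1 10
f 9 10 3
f 10 1 11
f 10 11 3
f 11 1 12
f 11 12 3
f 12 1 13
f 12 13 3
f 13 1 14
f 13 14 3
f 14 1 15
f 14 15 3
f 15 1 16
f 15 16 3
f 16 1 2
f 16 2 3
f 18 20 17
f 21 18 17
f 17 20 19
f 19 21 17
f 18 24 20
f 22 18 21
f 22 24 18
f 20 24 19
f 23 21 19
f 19 24 23
f 23 22 21
f 24 22 23
f 26 25 29
f 26 29 27
f 27 29 30
f 27 30 28
f 29 25 31
f 29 31 30
f 30 31 32
f 30 32 28
f 31 25 33
f 31 33 32
f 32 33 34
f 32 34 28
f 33 25 35
f 33 35 34
f 34 35 36
f 34 36 28
f 35 25 37
f 35 37 36
f 36 37 38
f 36 38 28
f 37 25 39
f 37 39 38
f 38 39 40
f 38 40 28
f 39 25 41
f 39 41 40
f 40 41 42
f 40 42 28
f 41 25 43
f 41 43 42
f 42 43 44
f 42 44 28
f 43 25 45
f 43 45 44
f 44 45 46
f 44 46 28
f 45 25 47
f 45 47 46
f 46 47 48
f 46 48 28
f 47 25 49
f 47 49 48
f 48 49 50
f 48 50 28
f 49 25 51
f 49 51 50
f 50 51 52
f 50 52 28
f 51 25 53
f 51 53 52
f 52 53 54
f 52 54 28
f 53 25 55
f 53 55 54
f 54 55 56
f 54 56 28
f 55 25 26
f 55 26 56
f 56 26 27
f 56 27 28
f 58 57 60
f 58 60 59
f 60 57 61
f 60 61 59
f 61 57 62
f 61 62 59
f 62 57 63
f 62 63 59
f 63 57 64
f 63 64 59
f 64 57 65
f 64 65 59
f 65 57 66
f 65 66 59
f 66 57 67
f 66 67 59
f 67 57 58
f 67 58 59



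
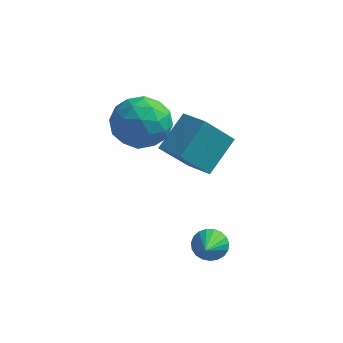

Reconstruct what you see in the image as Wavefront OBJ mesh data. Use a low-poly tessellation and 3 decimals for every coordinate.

v 3.469 -0.764 -3.992
v 3.898 -0.499 -3.727
v 3.671 -1.836 -3.248
v 3.713 -0.44 -3.592
v 3.485 -0.437 -3.525
v 3.255 -0.491 -3.54
v 3.061 -0.592 -3.632
v 2.938 -0.722 -3.787
v 2.907 -0.86 -3.977
v 2.973 -0.982 -4.17
v 3.124 -1.066 -4.332
v 3.335 -1.097 -4.435
v 3.569 -1.071 -4.462
v 3.786 -0.992 -4.407
v 3.948 -0.874 -4.28
v 4.027 -0.737 -4.104
v 4.009 -0.604 -3.908
v 1.958 0.899 -1.628
v 2.381 2.028 -0.735
v 1.064 1.468 -1.924
v 1.487 2.597 -1.031
v 2.713 1.503 -2.749
v 3.136 2.632 -1.856
v 1.819 2.072 -3.045
v 2.242 3.201 -2.152
v -0.147 1.072 0.032
v 0.475 1.844 -0.159
v 0.945 0.036 -0.601
v 1.567 0.808 -0.792
v 1.388 0.528 0.161
v 0.713 1.169 0.552
v 0.707 0.711 -1.312
v 0.032 1.352 -0.921
v 1.002 1.621 -0.99
v 1.423 1.508 -0.08
v -0.003 0.372 -0.68
v 0.418 0.259 0.23
v 0.068 1.549 -0.008
v 1.352 0.331 -0.752
v 1.247 0.167 -0.192
v 1.612 0.62 -0.305
v 0.208 1.152 0.41
v 0.574 1.606 0.298
v 1.11 0.833 0.486
v 0.846 0.274 -1.058
v 1.212 0.728 -1.17
v -0.192 1.26 -0.455
v 0.173 1.713 -0.568
v 0.31 1.047 -1.246
v 0.744 1.872 -0.609
v 1.385 1.263 -0.981
v 0.88 1.206 -1.287
v 0.483 1.582 -1.057
v 0.991 1.805 -0.074
v 1.633 1.196 -0.446
v 1.528 1.032 0.114
v 1.131 1.408 0.344
v 1.301 1.674 -0.562
v -0.213 0.684 -0.314
v 0.429 0.075 -0.686
v 0.289 0.472 -1.104
v -0.108 0.848 -0.874
v 0.035 0.617 0.221
v 0.676 0.008 -0.151
v 0.937 0.298 0.297
v 0.54 0.674 0.527
v 0.119 0.206 -0.198
f 2 1 4
f 2 4 3
f 4 1 5
f 4 5 3
f 5 1 6
f 5 6 3
f 6 1 7
f 6 7 3
f 7 1 8
f 7 8 3
f 8 1 9
f 8 9 3
f 9 1 10
f 9 10 3
f 10 1 11
f 10 11 3
f 11 1 12
f 11 12 3
f 12 1 13
f 12 13 3
f 13 1 14
f 13 14 3
f 14 1 15
f 14 15 3
f 15 1 16
f 15 16 3
f 16 1 17
f 16 17 3
f 17 1 2
f 17 2 3
f 19 21 18
f 22 19 18
f 18 21 20
f 20 22 18
f 19 25 21
f 23 19 22
f 23 25 19
f 21 25 20
f 24 22 20
f 20 25 24
f 24 23 22
f 25 23 24
f 26 63 42
f 63 37 66
f 42 66 31
f 63 66 42
f 26 42 38
f 42 31 43
f 38 43 27
f 42 43 38
f 26 38 47
f 38 27 48
f 47 48 33
f 38 48 47
f 26 47 59
f 47 33 62
f 59 62 36
f 47 62 59
f 26 59 63
f 59 36 67
f 63 67 37
f 59 67 63
f 27 43 54
f 43 31 57
f 54 57 35
f 43 57 54
f 31 66 44
f 66 37 65
f 44 65 30
f 66 65 44
f 37 67 64
f 67 36 60
f 64 60 28
f 67 60 64
f 36 62 61
f 62 33 49
f 61 49 32
f 62 49 61
f 33 48 53
f 48 27 50
f 53 50 34
f 48 50 53
f 29 55 41
f 55 35 56
f 41 56 30
f 55 56 41
f 29 41 39
f 41 30 40
f 39 40 28
f 41 40 39
f 29 39 46
f 39 28 45
f 46 45 32
f 39 45 46
f 29 46 51
f 46 32 52
f 51 52 34
f 46 52 51
f 29 51 55
f 51 34 58
f 55 58 35
f 51 58 55
f 30 56 44
f 56 35 57
f 44 57 31
f 56 57 44
f 28 40 64
f 40 30 65
f 64 65 37
f 40 65 64
f 32 45 61
f 45 28 60
f 61 60 36
f 45 60 61
f 34 52 53
f 52 32 49
f 53 49 33
f 52 49 53
f 35 58 54
f 58 34 50
f 54 50 27
f 58 50 54



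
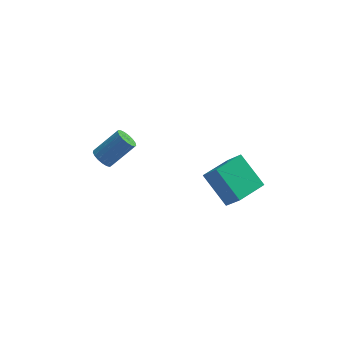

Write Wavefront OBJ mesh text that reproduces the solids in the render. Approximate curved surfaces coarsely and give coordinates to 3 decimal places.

v 1.131 -4.473 -0.224
v 0.237 -3.464 0.812
v 2.178 -3.515 -0.255
v 1.285 -2.505 0.781
v 1.635 -4.995 0.719
v 0.742 -3.985 1.755
v 2.683 -4.036 0.688
v 1.789 -3.027 1.724
v -3.879 0.317 -1.913
v -3.625 0.61 -2.303
v -2.547 1.015 -1.297
v -2.801 0.723 -0.907
v -3.792 0.782 -2.194
v -2.713 1.187 -1.188
v -3.979 0.847 -2.02
v -2.9 1.253 -1.014
v -4.143 0.792 -1.822
v -3.064 1.197 -0.816
v -4.246 0.627 -1.645
v -3.167 1.033 -0.638
v -4.266 0.391 -1.529
v -3.187 0.797 -0.523
v -4.197 0.139 -1.501
v -3.118 0.544 -0.495
v -4.055 -0.073 -1.567
v -2.976 0.333 -0.561
v -3.873 -0.195 -1.713
v -2.794 0.21 -0.707
v -3.693 -0.2 -1.905
v -2.614 0.205 -0.899
v -3.555 -0.087 -2.098
v -2.476 0.319 -1.092
v -3.492 0.119 -2.249
v -2.413 0.525 -1.243
v -3.517 0.371 -2.323
v -2.438 0.776 -1.317
f 2 4 1
f 5 2 1
f 1 4 3
f 3 5 1
f 2 8 4
f 6 2 5
f 6 8 2
f 4 8 3
f 7 5 3
f 3 8 7
f 7 6 5
f 8 6 7
f 10 9 13
f 10 13 11
f 11 13 14
f 11 14 12
f 13 9 15
f 13 15 14
f 14 15 16
f 14 16 12
f 15 9 17
f 15 17 16
f 16 17 18
f 16 18 12
f 17 9 19
f 17 19 18
f 18 19 20
f 18 20 12
f 19 9 21
f 19 21 20
f 20 21 22
f 20 22 12
f 21 9 23
f 21 23 22
f 22 23 24
f 22 24 12
f 23 9 25
f 23 25 24
f 24 25 26
f 24 26 12
f 25 9 27
f 25 27 26
f 26 27 28
f 26 28 12
f 27 9 29
f 27 29 28
f 28 29 30
f 28 30 12
f 29 9 31
f 29 31 30
f 30 31 32
f 30 32 12
f 31 9 33
f 31 33 32
f 32 33 34
f 32 34 12
f 33 9 35
f 33 35 34
f 34 35 36
f 34 36 12
f 35 9 10
f 35 10 36
f 36 10 11
f 36 11 12



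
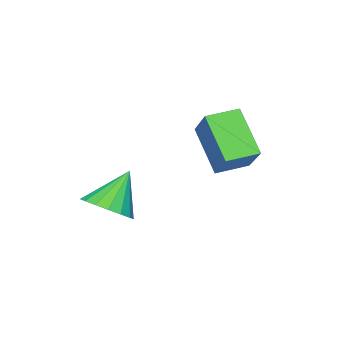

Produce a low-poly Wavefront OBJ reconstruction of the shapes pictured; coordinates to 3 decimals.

v 1.16 -2.046 0.879
v 1.694 -2.24 1.305
v 0.38 -1.994 1.881
v 1.712 -1.901 1.301
v 1.604 -1.595 1.201
v 1.394 -1.392 1.027
v 1.13 -1.339 0.819
v 0.873 -1.448 0.625
v 0.682 -1.694 0.489
v 0.6 -2.021 0.443
v 0.647 -2.353 0.496
v 0.811 -2.615 0.637
v 1.055 -2.747 0.834
v 1.322 -2.718 1.041
v 1.553 -2.535 1.211
v -0.354 0.022 2.178
v -0.728 -0.899 3.219
v -1.114 0.452 2.284
v -1.489 -0.47 3.325
v 0.189 0.77 3.035
v -0.186 -0.152 4.076
v -0.572 1.199 3.141
v -0.946 0.278 4.182
f 2 1 4
f 2 4 3
f 4 1 5
f 4 5 3
f 5 1 6
f 5 6 3
f 6 1 7
f 6 7 3
f 7 1 8
f 7 8 3
f 8 1 9
f 8 9 3
f 9 1 10
f 9 10 3
f 10 1 11
f 10 11 3
f 11 1 12
f 11 12 3
f 12 1 13
f 12 13 3
f 13 1 14
f 13 14 3
f 14 1 15
f 14 15 3
f 15 1 2
f 15 2 3
f 17 19 16
f 20 17 16
f 16 19 18
f 18 20 16
f 17 23 19
f 21 17 20
f 21 23 17
f 19 23 18
f 22 20 18
f 18 23 22
f 22 21 20
f 23 21 22



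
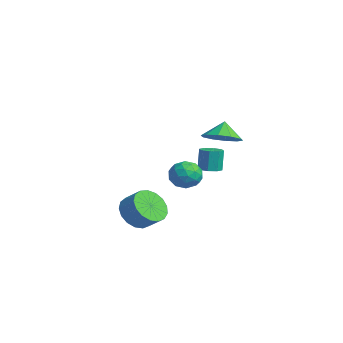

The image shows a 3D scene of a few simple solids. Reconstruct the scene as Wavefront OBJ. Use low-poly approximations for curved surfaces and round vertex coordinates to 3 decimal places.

v 3.037 -3.068 -0.326
v 3.751 -3.804 -0.631
v 4.537 -3.329 0.061
v 3.823 -2.592 0.366
v 3.816 -3.424 -0.967
v 4.602 -2.948 -0.276
v 3.703 -2.962 -1.156
v 4.489 -2.486 -0.465
v 3.437 -2.524 -1.155
v 4.223 -2.048 -0.464
v 3.08 -2.211 -0.964
v 3.866 -1.735 -0.273
v 2.712 -2.094 -0.627
v 3.499 -1.618 0.064
v 2.42 -2.2 -0.221
v 3.206 -1.724 0.471
v 2.268 -2.505 0.162
v 3.054 -2.03 0.853
v 2.293 -2.939 0.432
v 3.079 -2.464 1.124
v 2.488 -3.403 0.53
v 3.274 -2.927 1.221
v 2.809 -3.79 0.431
v 3.595 -3.314 1.122
v 3.182 -4.011 0.159
v 3.968 -3.535 0.85
v 3.522 -4.016 -0.224
v 4.308 -3.54 0.467
v -3.112 3.482 -0.321
v -2.459 3.623 -0.262
v -2.616 3.779 1.1
v -3.268 3.638 1.041
v -2.744 4.042 -0.343
v -2.901 4.198 1.019
v -3.244 4.133 -0.411
v -3.401 4.289 0.951
v -3.667 3.842 -0.426
v -3.823 3.998 0.936
v -3.764 3.341 -0.38
v -3.921 3.497 0.982
v -3.479 2.922 -0.299
v -3.636 3.078 1.063
v -2.979 2.831 -0.231
v -3.136 2.987 1.131
v -2.557 3.122 -0.216
v -2.713 3.278 1.146
v 0.046 2.791 3.036
v 0.909 3.461 3.165
v -0.366 3.129 4.044
v 0.419 3.808 2.847
v -0.214 3.767 2.602
v -0.747 3.353 2.522
v -0.977 2.724 2.639
v -0.817 2.121 2.908
v -0.326 1.773 3.226
v 0.306 1.814 3.471
v 0.84 2.228 3.55
v 1.07 2.857 3.433
v 3.147 0.275 1.907
v 3.947 -0.077 1.635
v 2.713 -1.063 2.365
v 3.513 -1.415 2.093
v 3.482 -0.848 2.81
v 3.751 -0.021 2.527
v 2.909 -1.119 1.473
v 3.178 -0.292 1.19
v 3.8 -0.939 1.367
v 4.154 -0.771 2.194
v 2.506 -0.369 1.806
v 2.86 -0.201 2.633
v 3.585 0.217 1.731
v 3.075 -1.357 2.269
v 3.057 -1.023 2.691
v 3.527 -1.23 2.531
v 3.47 0.25 2.255
v 3.94 0.043 2.095
v 3.667 -0.41 2.786
v 2.72 -1.183 1.905
v 3.19 -1.39 1.745
v 3.133 0.09 1.469
v 3.603 -0.117 1.309
v 2.993 -0.73 1.214
v 3.969 -0.497 1.414
v 3.713 -1.284 1.683
v 3.359 -1.11 1.318
v 3.516 -0.623 1.152
v 4.177 -0.398 1.9
v 3.922 -1.185 2.169
v 3.904 -0.852 2.59
v 4.062 -0.365 2.424
v 4.09 -0.905 1.742
v 2.738 0.045 1.831
v 2.483 -0.742 2.1
v 2.598 -0.775 1.576
v 2.756 -0.288 1.41
v 2.947 0.144 2.317
v 2.691 -0.643 2.586
v 3.144 -0.517 2.848
v 3.301 -0.03 2.682
v 2.57 -0.235 2.258
f 2 1 5
f 2 5 3
f 3 5 6
f 3 6 4
f 5 1 7
f 5 7 6
f 6 7 8
f 6 8 4
f 7 1 9
f 7 9 8
f 8 9 10
f 8 10 4
f 9 1 11
f 9 11 10
f 10 11 12
f 10 12 4
f 11 1 13
f 11 13 12
f 12 13 14
f 12 14 4
f 13 1 15
f 13 15 14
f 14 15 16
f 14 16 4
f 15 1 17
f 15 17 16
f 16 17 18
f 16 18 4
f 17 1 19
f 17 19 18
f 18 19 20
f 18 20 4
f 19 1 21
f 19 21 20
f 20 21 22
f 20 22 4
f 21 1 23
f 21 23 22
f 22 23 24
f 22 24 4
f 23 1 25
f 23 25 24
f 24 25 26
f 24 26 4
f 25 1 27
f 25 27 26
f 26 27 28
f 26 28 4
f 27 1 2
f 27 2 28
f 28 2 3
f 28 3 4
f 30 29 33
f 30 33 31
f 31 33 34
f 31 34 32
f 33 29 35
f 33 35 34
f 34 35 36
f 34 36 32
f 35 29 37
f 35 37 36
f 36 37 38
f 36 38 32
f 37 29 39
f 37 39 38
f 38 39 40
f 38 40 32
f 39 29 41
f 39 41 40
f 40 41 42
f 40 42 32
f 41 29 43
f 41 43 42
f 42 43 44
f 42 44 32
f 43 29 45
f 43 45 44
f 44 45 46
f 44 46 32
f 45 29 30
f 45 30 46
f 46 30 31
f 46 31 32
f 48 47 50
f 48 50 49
f 50 47 51
f 50 51 49
f 51 47 52
f 51 52 49
f 52 47 53
f 52 53 49
f 53 47 54
f 53 54 49
f 54 47 55
f 54 55 49
f 55 47 56
f 55 56 49
f 56 47 57
f 56 57 49
f 57 47 58
f 57 58 49
f 58 47 48
f 58 48 49
f 59 96 75
f 96 70 99
f 75 99 64
f 96 99 75
f 59 75 71
f 75 64 76
f 71 76 60
f 75 76 71
f 59 71 80
f 71 60 81
f 80 81 66
f 71 81 80
f 59 80 92
f 80 66 95
f 92 95 69
f 80 95 92
f 59 92 96
f 92 69 100
f 96 100 70
f 92 100 96
f 60 76 87
f 76 64 90
f 87 90 68
f 76 90 87
f 64 99 77
f 99 70 98
f 77 98 63
f 99 98 77
f 70 100 97
f 100 69 93
f 97 93 61
f 100 93 97
f 69 95 94
f 95 66 82
f 94 82 65
f 95 82 94
f 66 81 86
f 81 60 83
f 86 83 67
f 81 83 86
f 62 88 74
f 88 68 89
f 74 89 63
f 88 89 74
f 62 74 72
f 74 63 73
f 72 73 61
f 74 73 72
f 62 72 79
f 72 61 78
f 79 78 65
f 72 78 79
f 62 79 84
f 79 65 85
f 84 85 67
f 79 85 84
f 62 84 88
f 84 67 91
f 88 91 68
f 84 91 88
f 63 89 77
f 89 68 90
f 77 90 64
f 89 90 77
f 61 73 97
f 73 63 98
f 97 98 70
f 73 98 97
f 65 78 94
f 78 61 93
f 94 93 69
f 78 93 94
f 67 85 86
f 85 65 82
f 86 82 66
f 85 82 86
f 68 91 87
f 91 67 83
f 87 83 60
f 91 83 87



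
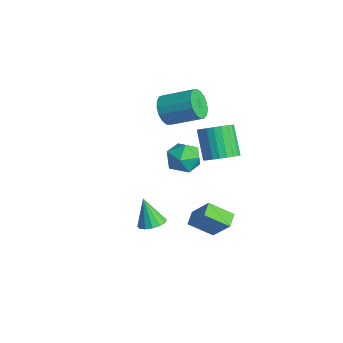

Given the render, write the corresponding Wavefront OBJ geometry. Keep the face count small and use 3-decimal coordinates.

v 2.471 -0.011 -3.362
v 1.78 0.609 -3.049
v 3.192 1.266 -4.299
v 2.501 1.886 -3.986
v 3.599 0.474 -1.834
v 2.908 1.094 -1.521
v 4.32 1.751 -2.771
v 3.629 2.371 -2.458
v 0.498 1.6 1.456
v 1.585 1.147 1.481
v -0.145 0.013 0.619
v 0.942 -0.44 0.644
v 0.344 -0.29 1.647
v 0.741 0.691 2.164
v 0.699 0.469 -0.064
v 1.096 1.45 0.453
v 1.709 0.448 0.541
v 1.489 -0.021 1.599
v -0.049 1.181 0.501
v -0.269 0.712 1.559
v -1.875 0.699 3.384
v -1.044 0.349 2.825
v 0.225 1.871 3.758
v -0.605 2.221 4.316
v -1.251 0.704 2.527
v 0.018 2.226 3.459
v -1.6 1.058 2.425
v -0.331 2.579 3.357
v -2.012 1.329 2.542
v -0.743 2.851 3.475
v -2.392 1.456 2.853
v -1.123 2.978 3.785
v -2.654 1.41 3.285
v -1.385 2.932 4.217
v -2.738 1.201 3.739
v -1.469 2.723 4.672
v -2.623 0.877 4.113
v -1.354 2.399 5.045
v -2.337 0.512 4.319
v -1.068 2.034 5.251
v -1.945 0.19 4.311
v -0.676 1.712 5.243
v -1.537 -0.015 4.09
v -0.268 1.506 5.023
v -1.206 -0.057 3.708
v 0.063 1.465 4.641
v -1.028 0.075 3.251
v 0.241 1.596 4.184
v 2.935 1.877 2.222
v 3.752 1.782 2.89
v 2.443 2.028 4.526
v 1.625 2.123 3.858
v 3.748 2.19 2.825
v 2.439 2.436 4.462
v 3.62 2.551 2.669
v 2.311 2.797 4.305
v 3.388 2.809 2.444
v 2.078 3.055 4.08
v 3.086 2.925 2.186
v 1.777 3.171 3.822
v 2.762 2.882 1.933
v 1.453 3.128 3.569
v 2.464 2.686 1.724
v 1.155 2.932 3.36
v 2.237 2.366 1.591
v 0.928 2.612 3.227
v 2.117 1.972 1.554
v 0.808 2.218 3.19
v 2.121 1.564 1.618
v 0.812 1.81 3.255
v 2.249 1.203 1.775
v 0.94 1.449 3.411
v 2.482 0.945 2
v 1.172 1.191 3.636
v 2.783 0.829 2.258
v 1.474 1.075 3.894
v 3.107 0.872 2.511
v 1.798 1.118 4.147
v 3.405 1.068 2.72
v 2.096 1.314 4.356
v 3.632 1.388 2.853
v 2.323 1.634 4.489
v 2.323 -2.177 -2.551
v 2.843 -2.848 -2.412
v 1.597 -2.383 -0.829
v 3.073 -2.493 -2.273
v 3.102 -2.054 -2.207
v 2.923 -1.647 -2.234
v 2.582 -1.383 -2.346
v 2.173 -1.331 -2.513
v 1.804 -1.506 -2.69
v 1.574 -1.86 -2.829
v 1.544 -2.3 -2.894
v 1.724 -2.706 -2.867
v 2.064 -2.971 -2.755
v 2.473 -3.023 -2.589
f 2 4 1
f 5 2 1
f 1 4 3
f 3 5 1
f 2 8 4
f 6 2 5
f 6 8 2
f 4 8 3
f 7 5 3
f 3 8 7
f 7 6 5
f 8 6 7
f 9 20 14
f 9 14 10
f 9 10 16
f 9 16 19
f 9 19 20
f 10 14 18
f 14 20 13
f 20 19 11
f 19 16 15
f 16 10 17
f 12 18 13
f 12 13 11
f 12 11 15
f 12 15 17
f 12 17 18
f 13 18 14
f 11 13 20
f 15 11 19
f 17 15 16
f 18 17 10
f 22 21 25
f 22 25 23
f 23 25 26
f 23 26 24
f 25 21 27
f 25 27 26
f 26 27 28
f 26 28 24
f 27 21 29
f 27 29 28
f 28 29 30
f 28 30 24
f 29 21 31
f 29 31 30
f 30 31 32
f 30 32 24
f 31 21 33
f 31 33 32
f 32 33 34
f 32 34 24
f 33 21 35
f 33 35 34
f 34 35 36
f 34 36 24
f 35 21 37
f 35 37 36
f 36 37 38
f 36 38 24
f 37 21 39
f 37 39 38
f 38 39 40
f 38 40 24
f 39 21 41
f 39 41 40
f 40 41 42
f 40 42 24
f 41 21 43
f 41 43 42
f 42 43 44
f 42 44 24
f 43 21 45
f 43 45 44
f 44 45 46
f 44 46 24
f 45 21 47
f 45 47 46
f 46 47 48
f 46 48 24
f 47 21 22
f 47 22 48
f 48 22 23
f 48 23 24
f 50 49 53
f 50 53 51
f 51 53 54
f 51 54 52
f 53 49 55
f 53 55 54
f 54 55 56
f 54 56 52
f 55 49 57
f 55 57 56
f 56 57 58
f 56 58 52
f 57 49 59
f 57 59 58
f 58 59 60
f 58 60 52
f 59 49 61
f 59 61 60
f 60 61 62
f 60 62 52
f 61 49 63
f 61 63 62
f 62 63 64
f 62 64 52
f 63 49 65
f 63 65 64
f 64 65 66
f 64 66 52
f 65 49 67
f 65 67 66
f 66 67 68
f 66 68 52
f 67 49 69
f 67 69 68
f 68 69 70
f 68 70 52
f 69 49 71
f 69 71 70
f 70 71 72
f 70 72 52
f 71 49 73
f 71 73 72
f 72 73 74
f 72 74 52
f 73 49 75
f 73 75 74
f 74 75 76
f 74 76 52
f 75 49 77
f 75 77 76
f 76 77 78
f 76 78 52
f 77 49 79
f 77 79 78
f 78 79 80
f 78 80 52
f 79 49 81
f 79 81 80
f 80 81 82
f 80 82 52
f 81 49 50
f 81 50 82
f 82 50 51
f 82 51 52
f 84 83 86
f 84 86 85
f 86 83 87
f 86 87 85
f 87 83 88
f 87 88 85
f 88 83 89
f 88 89 85
f 89 83 90
f 89 90 85
f 90 83 91
f 90 91 85
f 91 83 92
f 91 92 85
f 92 83 93
f 92 93 85
f 93 83 94
f 93 94 85
f 94 83 95
f 94 95 85
f 95 83 96
f 95 96 85
f 96 83 84
f 96 84 85



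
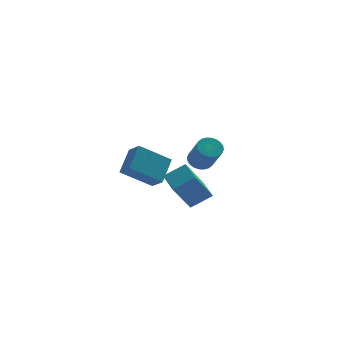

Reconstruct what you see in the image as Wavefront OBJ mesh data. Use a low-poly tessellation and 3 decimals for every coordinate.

v 3.008 -1.982 -0.036
v 3.612 -1.718 0.083
v 3.796 -2.733 1.396
v 3.192 -2.998 1.276
v 3.458 -1.561 0.226
v 3.642 -2.577 1.539
v 3.236 -1.469 0.329
v 3.42 -2.484 1.642
v 2.979 -1.455 0.376
v 3.164 -2.47 1.688
v 2.727 -1.521 0.36
v 2.911 -2.536 1.673
v 2.517 -1.657 0.284
v 2.701 -2.673 1.597
v 2.382 -1.843 0.159
v 2.566 -2.859 1.472
v 2.343 -2.05 0.004
v 2.527 -3.066 1.317
v 2.404 -2.247 -0.156
v 2.588 -3.262 1.157
v 2.558 -2.403 -0.299
v 2.742 -3.419 1.014
v 2.78 -2.496 -0.402
v 2.964 -3.511 0.911
v 3.036 -2.51 -0.448
v 3.221 -3.525 0.864
v 3.289 -2.444 -0.433
v 3.473 -3.459 0.88
v 3.499 -2.307 -0.357
v 3.683 -3.323 0.956
v 3.634 -2.121 -0.232
v 3.818 -3.137 1.081
v 3.673 -1.914 -0.077
v 3.857 -2.93 1.236
v 0.726 2.94 -2.733
v 1.535 4.068 -1.751
v 0.398 3.726 -3.365
v 1.206 4.854 -2.383
v 2.414 2.726 -3.877
v 3.222 3.854 -2.895
v 2.085 3.512 -4.509
v 2.894 4.64 -3.527
v 3.524 1.413 -5.23
v 2.44 0.946 -3.505
v 3.413 2.776 -4.931
v 2.329 2.309 -3.206
v 4.691 1.351 -4.514
v 3.607 0.884 -2.789
v 4.58 2.714 -4.215
v 3.496 2.247 -2.49
f 2 1 5
f 2 5 3
f 3 5 6
f 3 6 4
f 5 1 7
f 5 7 6
f 6 7 8
f 6 8 4
f 7 1 9
f 7 9 8
f 8 9 10
f 8 10 4
f 9 1 11
f 9 11 10
f 10 11 12
f 10 12 4
f 11 1 13
f 11 13 12
f 12 13 14
f 12 14 4
f 13 1 15
f 13 15 14
f 14 15 16
f 14 16 4
f 15 1 17
f 15 17 16
f 16 17 18
f 16 18 4
f 17 1 19
f 17 19 18
f 18 19 20
f 18 20 4
f 19 1 21
f 19 21 20
f 20 21 22
f 20 22 4
f 21 1 23
f 21 23 22
f 22 23 24
f 22 24 4
f 23 1 25
f 23 25 24
f 24 25 26
f 24 26 4
f 25 1 27
f 25 27 26
f 26 27 28
f 26 28 4
f 27 1 29
f 27 29 28
f 28 29 30
f 28 30 4
f 29 1 31
f 29 31 30
f 30 31 32
f 30 32 4
f 31 1 33
f 31 33 32
f 32 33 34
f 32 34 4
f 33 1 2
f 33 2 34
f 34 2 3
f 34 3 4
f 36 38 35
f 39 36 35
f 35 38 37
f 37 39 35
f 36 42 38
f 40 36 39
f 40 42 36
f 38 42 37
f 41 39 37
f 37 42 41
f 41 40 39
f 42 40 41
f 44 46 43
f 47 44 43
f 43 46 45
f 45 47 43
f 44 50 46
f 48 44 47
f 48 50 44
f 46 50 45
f 49 47 45
f 45 50 49
f 49 48 47
f 50 48 49



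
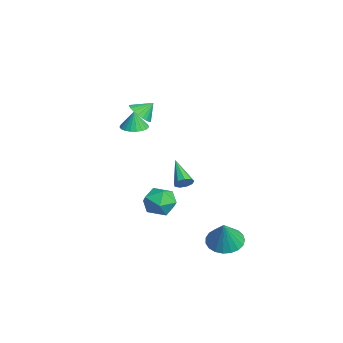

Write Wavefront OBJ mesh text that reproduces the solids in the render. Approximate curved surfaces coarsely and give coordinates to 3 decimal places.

v 0.193 -3.938 3.185
v 0.915 -4.26 3.176
v 0.207 -3.942 4.335
v 0.983 -3.939 3.176
v 0.915 -3.617 3.178
v 0.723 -3.351 3.181
v 0.438 -3.187 3.185
v 0.112 -3.152 3.189
v -0.201 -3.253 3.192
v -0.445 -3.473 3.194
v -0.579 -3.773 3.194
v -0.579 -4.101 3.193
v -0.446 -4.401 3.19
v -0.202 -4.621 3.187
v 0.11 -4.723 3.183
v 0.437 -4.689 3.179
v 0.721 -4.525 3.177
v 1.935 -1.517 -0.513
v 2.251 -1.538 -0.039
v 0.385 -1.723 0.513
v 2.151 -1.169 -0.117
v 1.95 -0.963 -0.38
v 1.742 -1.017 -0.705
v 1.624 -1.304 -0.94
v 1.652 -1.692 -0.976
v 1.812 -1.998 -0.795
v 2.03 -2.079 -0.482
v 2.203 -1.897 -0.183
v 3.304 0.491 -4.401
v 4.001 -0.198 -4.83
v 4.076 0.249 -2.759
v 4.215 0.19 -4.874
v 4.272 0.63 -4.836
v 4.161 1.045 -4.722
v 3.902 1.365 -4.553
v 3.539 1.534 -4.358
v 3.136 1.522 -4.17
v 2.762 1.332 -4.022
v 2.481 0.997 -3.939
v 2.343 0.574 -3.937
v 2.371 0.136 -4.014
v 2.56 -0.24 -4.158
v 2.878 -0.489 -4.345
v 3.269 -0.57 -4.541
v 3.667 -0.466 -4.712
v -0.476 -1.633 -3.583
v 0.334 -1.644 -2.849
v -0.854 -3.316 -3.191
v -0.044 -3.327 -2.457
v -0.94 -2.728 -2.273
v -0.707 -1.688 -2.516
v 0.187 -3.272 -3.524
v 0.42 -2.232 -3.767
v 0.744 -2.657 -2.813
v 0.048 -2.32 -2.039
v -0.568 -2.64 -4.001
v -1.264 -2.303 -3.227
v -3.61 -3.033 2.369
v -3.031 -2.587 1.935
v -3.63 -2.267 3.131
v -3.335 -2.463 1.803
v -3.685 -2.437 1.768
v -4.023 -2.515 1.837
v -4.29 -2.682 1.998
v -4.438 -2.91 2.224
v -4.444 -3.159 2.475
v -4.305 -3.386 2.707
v -4.047 -3.553 2.881
v -3.712 -3.629 2.967
v -3.36 -3.602 2.949
v -3.052 -3.477 2.831
v -2.839 -3.275 2.633
v -2.76 -3.031 2.39
v -2.828 -2.788 2.143
f 2 1 4
f 2 4 3
f 4 1 5
f 4 5 3
f 5 1 6
f 5 6 3
f 6 1 7
f 6 7 3
f 7 1 8
f 7 8 3
f 8 1 9
f 8 9 3
f 9 1 10
f 9 10 3
f 10 1 11
f 10 11 3
f 11 1 12
f 11 12 3
f 12 1 13
f 12 13 3
f 13 1 14
f 13 14 3
f 14 1 15
f 14 15 3
f 15 1 16
f 15 16 3
f 16 1 17
f 16 17 3
f 17 1 2
f 17 2 3
f 19 18 21
f 19 21 20
f 21 18 22
f 21 22 20
f 22 18 23
f 22 23 20
f 23 18 24
f 23 24 20
f 24 18 25
f 24 25 20
f 25 18 26
f 25 26 20
f 26 18 27
f 26 27 20
f 27 18 28
f 27 28 20
f 28 18 19
f 28 19 20
f 30 29 32
f 30 32 31
f 32 29 33
f 32 33 31
f 33 29 34
f 33 34 31
f 34 29 35
f 34 35 31
f 35 29 36
f 35 36 31
f 36 29 37
f 36 37 31
f 37 29 38
f 37 38 31
f 38 29 39
f 38 39 31
f 39 29 40
f 39 40 31
f 40 29 41
f 40 41 31
f 41 29 42
f 41 42 31
f 42 29 43
f 42 43 31
f 43 29 44
f 43 44 31
f 44 29 45
f 44 45 31
f 45 29 30
f 45 30 31
f 46 57 51
f 46 51 47
f 46 47 53
f 46 53 56
f 46 56 57
f 47 51 55
f 51 57 50
f 57 56 48
f 56 53 52
f 53 47 54
f 49 55 50
f 49 50 48
f 49 48 52
f 49 52 54
f 49 54 55
f 50 55 51
f 48 50 57
f 52 48 56
f 54 52 53
f 55 54 47
f 59 58 61
f 59 61 60
f 61 58 62
f 61 62 60
f 62 58 63
f 62 63 60
f 63 58 64
f 63 64 60
f 64 58 65
f 64 65 60
f 65 58 66
f 65 66 60
f 66 58 67
f 66 67 60
f 67 58 68
f 67 68 60
f 68 58 69
f 68 69 60
f 69 58 70
f 69 70 60
f 70 58 71
f 70 71 60
f 71 58 72
f 71 72 60
f 72 58 73
f 72 73 60
f 73 58 74
f 73 74 60
f 74 58 59
f 74 59 60



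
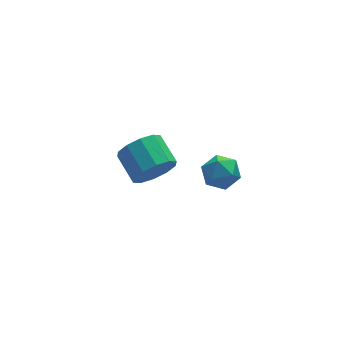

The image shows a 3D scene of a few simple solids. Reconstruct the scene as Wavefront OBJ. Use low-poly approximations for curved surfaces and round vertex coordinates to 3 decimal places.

v -1.588 3.041 -3.567
v -0.893 3.423 -4.286
v -1.078 4.84 -3.712
v -1.772 4.459 -2.993
v -1.498 3.451 -4.551
v -1.683 4.868 -3.978
v -2.138 3.323 -4.44
v -2.322 4.741 -3.867
v -2.567 3.088 -3.996
v -2.751 4.505 -3.422
v -2.622 2.834 -3.387
v -2.807 4.252 -2.814
v -2.282 2.66 -2.848
v -2.467 4.077 -2.274
v -1.677 2.632 -2.582
v -1.862 4.049 -2.009
v -1.038 2.759 -2.693
v -1.222 4.177 -2.12
v -0.609 2.995 -3.138
v -0.793 4.412 -2.564
v -0.553 3.248 -3.746
v -0.738 4.666 -3.173
v -1.154 -0.968 0.801
v -0.671 -0.681 0.119
v -0.249 -2.059 0.981
v 0.234 -1.772 0.299
v 0.212 -1.309 1.051
v -0.348 -0.634 0.939
v -0.572 -2.106 0.161
v -1.132 -1.431 0.049
v -0.312 -1.384 -0.277
v 0.172 -0.891 0.273
v -1.092 -1.849 0.827
v -0.608 -1.356 1.377
f 2 1 5
f 2 5 3
f 3 5 6
f 3 6 4
f 5 1 7
f 5 7 6
f 6 7 8
f 6 8 4
f 7 1 9
f 7 9 8
f 8 9 10
f 8 10 4
f 9 1 11
f 9 11 10
f 10 11 12
f 10 12 4
f 11 1 13
f 11 13 12
f 12 13 14
f 12 14 4
f 13 1 15
f 13 15 14
f 14 15 16
f 14 16 4
f 15 1 17
f 15 17 16
f 16 17 18
f 16 18 4
f 17 1 19
f 17 19 18
f 18 19 20
f 18 20 4
f 19 1 21
f 19 21 20
f 20 21 22
f 20 22 4
f 21 1 2
f 21 2 22
f 22 2 3
f 22 3 4
f 23 34 28
f 23 28 24
f 23 24 30
f 23 30 33
f 23 33 34
f 24 28 32
f 28 34 27
f 34 33 25
f 33 30 29
f 30 24 31
f 26 32 27
f 26 27 25
f 26 25 29
f 26 29 31
f 26 31 32
f 27 32 28
f 25 27 34
f 29 25 33
f 31 29 30
f 32 31 24



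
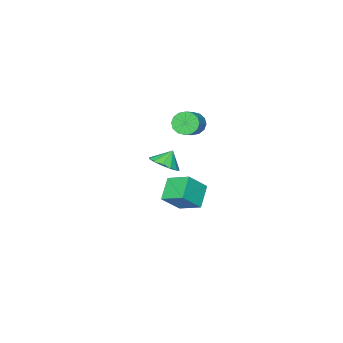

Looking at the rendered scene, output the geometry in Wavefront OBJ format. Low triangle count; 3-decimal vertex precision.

v 2.71 -0.157 1.583
v 3.369 -0.682 2.084
v 2.09 -0.083 2.477
v 3.515 -0.152 2.141
v 3.406 0.375 2.021
v 3.075 0.734 1.762
v 2.629 0.81 1.447
v 2.208 0.579 1.174
v 1.946 0.114 1.032
v 1.927 -0.437 1.064
v 2.156 -0.899 1.261
v 2.561 -1.126 1.561
v 3.013 -1.045 1.867
v -0.427 -1.072 3.258
v 0.091 -1.546 2.815
v 1.226 -0.982 3.54
v 0.707 -0.508 3.982
v 0.053 -1.182 2.59
v 1.188 -0.618 3.315
v -0.113 -0.789 2.544
v 1.022 -0.224 3.269
v -0.363 -0.471 2.689
v 0.772 0.093 3.413
v -0.631 -0.315 2.986
v 0.504 0.25 3.711
v -0.844 -0.361 3.356
v 0.291 0.203 4.081
v -0.946 -0.598 3.7
v 0.189 -0.034 4.425
v -0.908 -0.962 3.925
v 0.227 -0.398 4.65
v -0.742 -1.356 3.971
v 0.393 -0.791 4.696
v -0.492 -1.673 3.827
v 0.643 -1.109 4.551
v -0.224 -1.83 3.529
v 0.911 -1.265 4.254
v -0.011 -1.783 3.159
v 1.124 -1.219 3.884
v -2.161 -3.382 -4.009
v -0.951 -3.692 -2.784
v -2.459 -1.873 -3.333
v -1.248 -2.183 -2.108
v -0.972 -2.697 -5.012
v 0.239 -3.007 -3.787
v -1.269 -1.188 -4.336
v -0.059 -1.498 -3.111
f 2 1 4
f 2 4 3
f 4 1 5
f 4 5 3
f 5 1 6
f 5 6 3
f 6 1 7
f 6 7 3
f 7 1 8
f 7 8 3
f 8 1 9
f 8 9 3
f 9 1 10
f 9 10 3
f 10 1 11
f 10 11 3
f 11 1 12
f 11 12 3
f 12 1 13
f 12 13 3
f 13 1 2
f 13 2 3
f 15 14 18
f 15 18 16
f 16 18 19
f 16 19 17
f 18 14 20
f 18 20 19
f 19 20 21
f 19 21 17
f 20 14 22
f 20 22 21
f 21 22 23
f 21 23 17
f 22 14 24
f 22 24 23
f 23 24 25
f 23 25 17
f 24 14 26
f 24 26 25
f 25 26 27
f 25 27 17
f 26 14 28
f 26 28 27
f 27 28 29
f 27 29 17
f 28 14 30
f 28 30 29
f 29 30 31
f 29 31 17
f 30 14 32
f 30 32 31
f 31 32 33
f 31 33 17
f 32 14 34
f 32 34 33
f 33 34 35
f 33 35 17
f 34 14 36
f 34 36 35
f 35 36 37
f 35 37 17
f 36 14 38
f 36 38 37
f 37 38 39
f 37 39 17
f 38 14 15
f 38 15 39
f 39 15 16
f 39 16 17
f 41 43 40
f 44 41 40
f 40 43 42
f 42 44 40
f 41 47 43
f 45 41 44
f 45 47 41
f 43 47 42
f 46 44 42
f 42 47 46
f 46 45 44
f 47 45 46

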